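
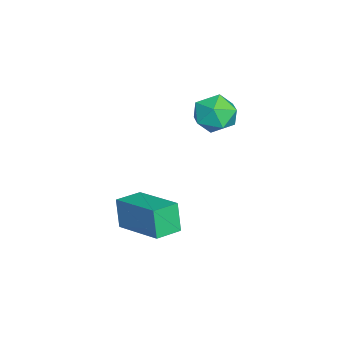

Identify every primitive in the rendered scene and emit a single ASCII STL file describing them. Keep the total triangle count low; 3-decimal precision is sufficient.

solid 
facet normal -0.356 0.700 0.619
outer loop
vertex -0.997 -1.171 3.461
vertex -0.595 -1.645 4.229
vertex -0.076 -0.955 3.747
endloop
endfacet
facet normal -0.221 0.975 -0.026
outer loop
vertex -0.997 -1.171 3.461
vertex -0.076 -0.955 3.747
vertex -0.29 -1.029 2.785
endloop
endfacet
facet normal -0.606 0.615 -0.505
outer loop
vertex -0.997 -1.171 3.461
vertex -0.29 -1.029 2.785
vertex -0.941 -1.764 2.672
endloop
endfacet
facet normal -0.981 0.116 -0.157
outer loop
vertex -0.997 -1.171 3.461
vertex -0.941 -1.764 2.672
vertex -1.129 -2.145 3.565
endloop
endfacet
facet normal -0.826 0.169 0.537
outer loop
vertex -0.997 -1.171 3.461
vertex -1.129 -2.145 3.565
vertex -0.595 -1.645 4.229
endloop
endfacet
facet normal 0.470 0.866 -0.171
outer loop
vertex -0.29 -1.029 2.785
vertex -0.076 -0.955 3.747
vertex 0.549 -1.415 3.135
endloop
endfacet
facet normal 0.250 0.421 0.872
outer loop
vertex -0.076 -0.955 3.747
vertex -0.595 -1.645 4.229
vertex 0.361 -1.796 4.028
endloop
endfacet
facet normal -0.510 -0.438 0.740
outer loop
vertex -0.595 -1.645 4.229
vertex -1.129 -2.145 3.565
vertex -0.29 -2.531 3.915
endloop
endfacet
facet normal -0.761 -0.523 -0.384
outer loop
vertex -1.129 -2.145 3.565
vertex -0.941 -1.764 2.672
vertex -0.504 -2.605 2.953
endloop
endfacet
facet normal -0.154 0.282 -0.947
outer loop
vertex -0.941 -1.764 2.672
vertex -0.29 -1.029 2.785
vertex 0.015 -1.915 2.471
endloop
endfacet
facet normal 0.981 -0.116 0.157
outer loop
vertex 0.417 -2.389 3.239
vertex 0.549 -1.415 3.135
vertex 0.361 -1.796 4.028
endloop
endfacet
facet normal 0.606 -0.615 0.505
outer loop
vertex 0.417 -2.389 3.239
vertex 0.361 -1.796 4.028
vertex -0.29 -2.531 3.915
endloop
endfacet
facet normal 0.221 -0.975 0.026
outer loop
vertex 0.417 -2.389 3.239
vertex -0.29 -2.531 3.915
vertex -0.504 -2.605 2.953
endloop
endfacet
facet normal 0.356 -0.700 -0.619
outer loop
vertex 0.417 -2.389 3.239
vertex -0.504 -2.605 2.953
vertex 0.015 -1.915 2.471
endloop
endfacet
facet normal 0.826 -0.169 -0.537
outer loop
vertex 0.417 -2.389 3.239
vertex 0.015 -1.915 2.471
vertex 0.549 -1.415 3.135
endloop
endfacet
facet normal 0.761 0.523 0.384
outer loop
vertex 0.361 -1.796 4.028
vertex 0.549 -1.415 3.135
vertex -0.076 -0.955 3.747
endloop
endfacet
facet normal 0.154 -0.282 0.947
outer loop
vertex -0.29 -2.531 3.915
vertex 0.361 -1.796 4.028
vertex -0.595 -1.645 4.229
endloop
endfacet
facet normal -0.470 -0.866 0.171
outer loop
vertex -0.504 -2.605 2.953
vertex -0.29 -2.531 3.915
vertex -1.129 -2.145 3.565
endloop
endfacet
facet normal -0.250 -0.421 -0.872
outer loop
vertex 0.015 -1.915 2.471
vertex -0.504 -2.605 2.953
vertex -0.941 -1.764 2.672
endloop
endfacet
facet normal 0.510 0.438 -0.740
outer loop
vertex 0.549 -1.415 3.135
vertex 0.015 -1.915 2.471
vertex -0.29 -1.029 2.785
endloop
endfacet
facet normal -0.710 0.695 -0.113
outer loop
vertex 2.494 -4.308 0.71
vertex 3.913 -2.763 1.305
vertex 2.845 -4.151 -0.532
endloop
endfacet
facet normal -0.651 -0.708 -0.273
outer loop
vertex 3.647 -4.937 -0.405
vertex 2.494 -4.308 0.71
vertex 2.845 -4.151 -0.532
endloop
endfacet
facet normal -0.710 0.695 -0.113
outer loop
vertex 2.845 -4.151 -0.532
vertex 3.913 -2.763 1.305
vertex 4.263 -2.607 0.062
endloop
endfacet
facet normal 0.269 0.120 -0.956
outer loop
vertex 4.263 -2.607 0.062
vertex 3.647 -4.937 -0.405
vertex 2.845 -4.151 -0.532
endloop
endfacet
facet normal -0.269 -0.121 0.955
outer loop
vertex 2.494 -4.308 0.71
vertex 4.715 -3.549 1.432
vertex 3.913 -2.763 1.305
endloop
endfacet
facet normal -0.650 -0.709 -0.272
outer loop
vertex 3.297 -5.093 0.838
vertex 2.494 -4.308 0.71
vertex 3.647 -4.937 -0.405
endloop
endfacet
facet normal -0.270 -0.120 0.955
outer loop
vertex 3.297 -5.093 0.838
vertex 4.715 -3.549 1.432
vertex 2.494 -4.308 0.71
endloop
endfacet
facet normal 0.651 0.708 0.272
outer loop
vertex 3.913 -2.763 1.305
vertex 4.715 -3.549 1.432
vertex 4.263 -2.607 0.062
endloop
endfacet
facet normal 0.270 0.120 -0.955
outer loop
vertex 5.066 -3.392 0.19
vertex 3.647 -4.937 -0.405
vertex 4.263 -2.607 0.062
endloop
endfacet
facet normal 0.650 0.709 0.273
outer loop
vertex 4.263 -2.607 0.062
vertex 4.715 -3.549 1.432
vertex 5.066 -3.392 0.19
endloop
endfacet
facet normal 0.710 -0.695 0.113
outer loop
vertex 5.066 -3.392 0.19
vertex 3.297 -5.093 0.838
vertex 3.647 -4.937 -0.405
endloop
endfacet
facet normal 0.710 -0.695 0.113
outer loop
vertex 4.715 -3.549 1.432
vertex 3.297 -5.093 0.838
vertex 5.066 -3.392 0.19
endloop
endfacet

endsolid


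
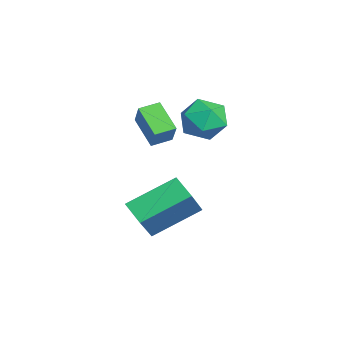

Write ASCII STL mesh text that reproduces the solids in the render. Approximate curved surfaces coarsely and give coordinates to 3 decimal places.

solid 
facet normal -0.547 0.305 -0.780
outer loop
vertex -0.205 0.123 -2.68
vertex 0.711 0.566 -3.149
vertex 0.191 -1.774 -3.701
endloop
endfacet
facet normal -0.818 -0.396 0.418
outer loop
vertex 1.109 -2.286 -2.391
vertex -0.205 0.123 -2.68
vertex 0.191 -1.774 -3.701
endloop
endfacet
facet normal -0.547 0.305 -0.780
outer loop
vertex 0.191 -1.774 -3.701
vertex 0.711 0.566 -3.149
vertex 1.106 -1.331 -4.169
endloop
endfacet
facet normal 0.181 -0.866 -0.466
outer loop
vertex 1.106 -1.331 -4.169
vertex 1.109 -2.286 -2.391
vertex 0.191 -1.774 -3.701
endloop
endfacet
facet normal -0.181 0.866 0.465
outer loop
vertex -0.205 0.123 -2.68
vertex 1.629 0.054 -1.839
vertex 0.711 0.566 -3.149
endloop
endfacet
facet normal -0.817 -0.396 0.419
outer loop
vertex 0.714 -0.389 -1.371
vertex -0.205 0.123 -2.68
vertex 1.109 -2.286 -2.391
endloop
endfacet
facet normal -0.181 0.866 0.466
outer loop
vertex 0.714 -0.389 -1.371
vertex 1.629 0.054 -1.839
vertex -0.205 0.123 -2.68
endloop
endfacet
facet normal 0.818 0.395 -0.419
outer loop
vertex 0.711 0.566 -3.149
vertex 1.629 0.054 -1.839
vertex 1.106 -1.331 -4.169
endloop
endfacet
facet normal 0.181 -0.866 -0.466
outer loop
vertex 2.025 -1.843 -2.86
vertex 1.109 -2.286 -2.391
vertex 1.106 -1.331 -4.169
endloop
endfacet
facet normal 0.817 0.396 -0.419
outer loop
vertex 1.106 -1.331 -4.169
vertex 1.629 0.054 -1.839
vertex 2.025 -1.843 -2.86
endloop
endfacet
facet normal 0.547 -0.305 0.780
outer loop
vertex 2.025 -1.843 -2.86
vertex 0.714 -0.389 -1.371
vertex 1.109 -2.286 -2.391
endloop
endfacet
facet normal 0.547 -0.305 0.780
outer loop
vertex 1.629 0.054 -1.839
vertex 0.714 -0.389 -1.371
vertex 2.025 -1.843 -2.86
endloop
endfacet
facet normal -0.681 0.337 0.650
outer loop
vertex -4.047 1.318 -0.326
vertex -3.461 0.948 0.479
vertex -3.31 1.937 0.124
endloop
endfacet
facet normal -0.664 0.745 0.064
outer loop
vertex -4.047 1.318 -0.326
vertex -3.31 1.937 0.124
vertex -3.423 1.927 -0.932
endloop
endfacet
facet normal -0.803 0.328 -0.497
outer loop
vertex -4.047 1.318 -0.326
vertex -3.423 1.927 -0.932
vertex -3.645 0.932 -1.23
endloop
endfacet
facet normal -0.905 -0.338 -0.258
outer loop
vertex -4.047 1.318 -0.326
vertex -3.645 0.932 -1.23
vertex -3.668 0.327 -0.357
endloop
endfacet
facet normal -0.829 -0.331 0.451
outer loop
vertex -4.047 1.318 -0.326
vertex -3.668 0.327 -0.357
vertex -3.461 0.948 0.479
endloop
endfacet
facet normal -0.002 1.000 -0.009
outer loop
vertex -3.423 1.927 -0.932
vertex -3.31 1.937 0.124
vertex -2.452 1.933 -0.503
endloop
endfacet
facet normal -0.028 0.341 0.939
outer loop
vertex -3.31 1.937 0.124
vertex -3.461 0.948 0.479
vertex -2.475 1.328 0.37
endloop
endfacet
facet normal -0.268 -0.741 0.616
outer loop
vertex -3.461 0.948 0.479
vertex -3.668 0.327 -0.357
vertex -2.697 0.333 0.072
endloop
endfacet
facet normal -0.392 -0.751 -0.531
outer loop
vertex -3.668 0.327 -0.357
vertex -3.645 0.932 -1.23
vertex -2.81 0.323 -0.984
endloop
endfacet
facet normal -0.227 0.326 -0.918
outer loop
vertex -3.645 0.932 -1.23
vertex -3.423 1.927 -0.932
vertex -2.659 1.312 -1.339
endloop
endfacet
facet normal 0.905 0.338 0.258
outer loop
vertex -2.073 0.942 -0.534
vertex -2.452 1.933 -0.503
vertex -2.475 1.328 0.37
endloop
endfacet
facet normal 0.803 -0.328 0.497
outer loop
vertex -2.073 0.942 -0.534
vertex -2.475 1.328 0.37
vertex -2.697 0.333 0.072
endloop
endfacet
facet normal 0.664 -0.745 -0.064
outer loop
vertex -2.073 0.942 -0.534
vertex -2.697 0.333 0.072
vertex -2.81 0.323 -0.984
endloop
endfacet
facet normal 0.681 -0.337 -0.650
outer loop
vertex -2.073 0.942 -0.534
vertex -2.81 0.323 -0.984
vertex -2.659 1.312 -1.339
endloop
endfacet
facet normal 0.829 0.331 -0.451
outer loop
vertex -2.073 0.942 -0.534
vertex -2.659 1.312 -1.339
vertex -2.452 1.933 -0.503
endloop
endfacet
facet normal 0.392 0.751 0.531
outer loop
vertex -2.475 1.328 0.37
vertex -2.452 1.933 -0.503
vertex -3.31 1.937 0.124
endloop
endfacet
facet normal 0.227 -0.326 0.918
outer loop
vertex -2.697 0.333 0.072
vertex -2.475 1.328 0.37
vertex -3.461 0.948 0.479
endloop
endfacet
facet normal 0.002 -1.000 0.009
outer loop
vertex -2.81 0.323 -0.984
vertex -2.697 0.333 0.072
vertex -3.668 0.327 -0.357
endloop
endfacet
facet normal 0.028 -0.341 -0.939
outer loop
vertex -2.659 1.312 -1.339
vertex -2.81 0.323 -0.984
vertex -3.645 0.932 -1.23
endloop
endfacet
facet normal 0.268 0.741 -0.616
outer loop
vertex -2.452 1.933 -0.503
vertex -2.659 1.312 -1.339
vertex -3.423 1.927 -0.932
endloop
endfacet
facet normal -0.594 -0.053 -0.803
outer loop
vertex -3.922 -1.414 -0.75
vertex -4.189 -0.566 -0.609
vertex -2.808 -0.92 -1.607
endloop
endfacet
facet normal 0.297 -0.942 -0.157
outer loop
vertex -2.071 -0.854 -0.611
vertex -3.922 -1.414 -0.75
vertex -2.808 -0.92 -1.607
endloop
endfacet
facet normal -0.594 -0.052 -0.803
outer loop
vertex -2.808 -0.92 -1.607
vertex -4.189 -0.566 -0.609
vertex -3.075 -0.072 -1.465
endloop
endfacet
facet normal 0.748 0.332 -0.575
outer loop
vertex -3.075 -0.072 -1.465
vertex -2.071 -0.854 -0.611
vertex -2.808 -0.92 -1.607
endloop
endfacet
facet normal -0.748 -0.331 0.575
outer loop
vertex -3.922 -1.414 -0.75
vertex -3.452 -0.5 0.387
vertex -4.189 -0.566 -0.609
endloop
endfacet
facet normal 0.297 -0.942 -0.157
outer loop
vertex -3.185 -1.348 0.245
vertex -3.922 -1.414 -0.75
vertex -2.071 -0.854 -0.611
endloop
endfacet
facet normal -0.747 -0.332 0.576
outer loop
vertex -3.185 -1.348 0.245
vertex -3.452 -0.5 0.387
vertex -3.922 -1.414 -0.75
endloop
endfacet
facet normal -0.297 0.942 0.157
outer loop
vertex -4.189 -0.566 -0.609
vertex -3.452 -0.5 0.387
vertex -3.075 -0.072 -1.465
endloop
endfacet
facet normal 0.748 0.331 -0.576
outer loop
vertex -2.338 -0.006 -0.47
vertex -2.071 -0.854 -0.611
vertex -3.075 -0.072 -1.465
endloop
endfacet
facet normal -0.297 0.942 0.157
outer loop
vertex -3.075 -0.072 -1.465
vertex -3.452 -0.5 0.387
vertex -2.338 -0.006 -0.47
endloop
endfacet
facet normal 0.593 0.053 0.803
outer loop
vertex -2.338 -0.006 -0.47
vertex -3.185 -1.348 0.245
vertex -2.071 -0.854 -0.611
endloop
endfacet
facet normal 0.594 0.053 0.803
outer loop
vertex -3.452 -0.5 0.387
vertex -3.185 -1.348 0.245
vertex -2.338 -0.006 -0.47
endloop
endfacet

endsolid


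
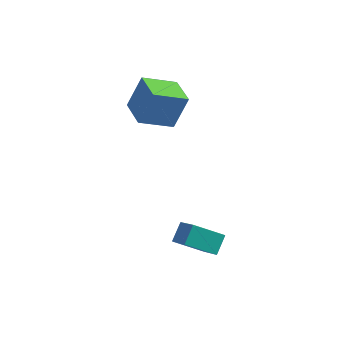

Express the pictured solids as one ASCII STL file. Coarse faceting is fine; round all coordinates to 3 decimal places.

solid 
facet normal -0.718 -0.568 0.402
outer loop
vertex 0.495 0.541 1.58
vertex -0.461 1.695 1.504
vertex 0.032 0.059 0.071
endloop
endfacet
facet normal 0.637 -0.769 0.050
outer loop
vertex 1.201 0.985 -0.584
vertex 0.495 0.541 1.58
vertex 0.032 0.059 0.071
endloop
endfacet
facet normal -0.717 -0.569 0.402
outer loop
vertex 0.032 0.059 0.071
vertex -0.461 1.695 1.504
vertex -0.924 1.212 -0.004
endloop
endfacet
facet normal -0.281 -0.292 -0.914
outer loop
vertex -0.924 1.212 -0.004
vertex 1.201 0.985 -0.584
vertex 0.032 0.059 0.071
endloop
endfacet
facet normal 0.280 0.293 0.914
outer loop
vertex 0.495 0.541 1.58
vertex 0.708 2.621 0.849
vertex -0.461 1.695 1.504
endloop
endfacet
facet normal 0.638 -0.769 0.050
outer loop
vertex 1.664 1.468 0.924
vertex 0.495 0.541 1.58
vertex 1.201 0.985 -0.584
endloop
endfacet
facet normal 0.281 0.292 0.914
outer loop
vertex 1.664 1.468 0.924
vertex 0.708 2.621 0.849
vertex 0.495 0.541 1.58
endloop
endfacet
facet normal -0.637 0.769 -0.051
outer loop
vertex -0.461 1.695 1.504
vertex 0.708 2.621 0.849
vertex -0.924 1.212 -0.004
endloop
endfacet
facet normal -0.281 -0.293 -0.914
outer loop
vertex 0.245 2.139 -0.66
vertex 1.201 0.985 -0.584
vertex -0.924 1.212 -0.004
endloop
endfacet
facet normal -0.638 0.769 -0.050
outer loop
vertex -0.924 1.212 -0.004
vertex 0.708 2.621 0.849
vertex 0.245 2.139 -0.66
endloop
endfacet
facet normal 0.718 0.568 -0.402
outer loop
vertex 0.245 2.139 -0.66
vertex 1.664 1.468 0.924
vertex 1.201 0.985 -0.584
endloop
endfacet
facet normal 0.718 0.569 -0.402
outer loop
vertex 0.708 2.621 0.849
vertex 1.664 1.468 0.924
vertex 0.245 2.139 -0.66
endloop
endfacet
facet normal -0.841 -0.298 0.452
outer loop
vertex 3.66 -3.327 -2.351
vertex 2.772 -2.353 -3.36
vertex 3.58 -4.042 -2.972
endloop
endfacet
facet normal 0.535 -0.587 0.607
outer loop
vertex 4.748 -3.627 -3.6
vertex 3.66 -3.327 -2.351
vertex 3.58 -4.042 -2.972
endloop
endfacet
facet normal -0.841 -0.298 0.452
outer loop
vertex 3.58 -4.042 -2.972
vertex 2.772 -2.353 -3.36
vertex 2.692 -3.067 -3.98
endloop
endfacet
facet normal -0.084 -0.752 -0.654
outer loop
vertex 2.692 -3.067 -3.98
vertex 4.748 -3.627 -3.6
vertex 3.58 -4.042 -2.972
endloop
endfacet
facet normal 0.084 0.753 0.653
outer loop
vertex 3.66 -3.327 -2.351
vertex 3.94 -1.938 -3.988
vertex 2.772 -2.353 -3.36
endloop
endfacet
facet normal 0.535 -0.587 0.607
outer loop
vertex 4.828 -2.913 -2.98
vertex 3.66 -3.327 -2.351
vertex 4.748 -3.627 -3.6
endloop
endfacet
facet normal 0.085 0.753 0.653
outer loop
vertex 4.828 -2.913 -2.98
vertex 3.94 -1.938 -3.988
vertex 3.66 -3.327 -2.351
endloop
endfacet
facet normal -0.535 0.587 -0.607
outer loop
vertex 2.772 -2.353 -3.36
vertex 3.94 -1.938 -3.988
vertex 2.692 -3.067 -3.98
endloop
endfacet
facet normal -0.084 -0.753 -0.653
outer loop
vertex 3.86 -2.653 -4.609
vertex 4.748 -3.627 -3.6
vertex 2.692 -3.067 -3.98
endloop
endfacet
facet normal -0.535 0.587 -0.607
outer loop
vertex 2.692 -3.067 -3.98
vertex 3.94 -1.938 -3.988
vertex 3.86 -2.653 -4.609
endloop
endfacet
facet normal 0.841 0.298 -0.452
outer loop
vertex 3.86 -2.653 -4.609
vertex 4.828 -2.913 -2.98
vertex 4.748 -3.627 -3.6
endloop
endfacet
facet normal 0.841 0.298 -0.452
outer loop
vertex 3.94 -1.938 -3.988
vertex 4.828 -2.913 -2.98
vertex 3.86 -2.653 -4.609
endloop
endfacet

endsolid


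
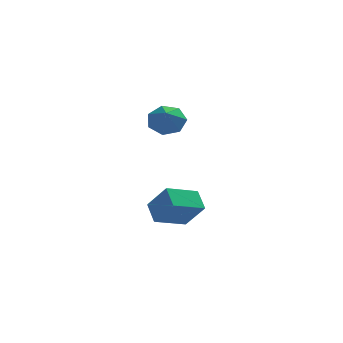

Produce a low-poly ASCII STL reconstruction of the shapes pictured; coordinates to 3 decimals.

solid 
facet normal -0.812 -0.496 0.308
outer loop
vertex -2.708 2.246 -2.144
vertex -3.484 2.806 -3.287
vertex -2.423 1.4 -2.753
endloop
endfacet
facet normal 0.520 -0.376 0.766
outer loop
vertex -1.156 2.174 -3.233
vertex -2.708 2.246 -2.144
vertex -2.423 1.4 -2.753
endloop
endfacet
facet normal -0.812 -0.496 0.307
outer loop
vertex -2.423 1.4 -2.753
vertex -3.484 2.806 -3.287
vertex -3.198 1.961 -3.895
endloop
endfacet
facet normal 0.264 -0.782 -0.564
outer loop
vertex -3.198 1.961 -3.895
vertex -1.156 2.174 -3.233
vertex -2.423 1.4 -2.753
endloop
endfacet
facet normal -0.265 0.783 0.563
outer loop
vertex -2.708 2.246 -2.144
vertex -2.217 3.58 -3.767
vertex -3.484 2.806 -3.287
endloop
endfacet
facet normal 0.521 -0.376 0.767
outer loop
vertex -1.442 3.019 -2.625
vertex -2.708 2.246 -2.144
vertex -1.156 2.174 -3.233
endloop
endfacet
facet normal -0.264 0.783 0.564
outer loop
vertex -1.442 3.019 -2.625
vertex -2.217 3.58 -3.767
vertex -2.708 2.246 -2.144
endloop
endfacet
facet normal -0.520 0.376 -0.767
outer loop
vertex -3.484 2.806 -3.287
vertex -2.217 3.58 -3.767
vertex -3.198 1.961 -3.895
endloop
endfacet
facet normal 0.264 -0.783 -0.563
outer loop
vertex -1.932 2.734 -4.376
vertex -1.156 2.174 -3.233
vertex -3.198 1.961 -3.895
endloop
endfacet
facet normal -0.521 0.376 -0.766
outer loop
vertex -3.198 1.961 -3.895
vertex -2.217 3.58 -3.767
vertex -1.932 2.734 -4.376
endloop
endfacet
facet normal 0.812 0.496 -0.308
outer loop
vertex -1.932 2.734 -4.376
vertex -1.442 3.019 -2.625
vertex -1.156 2.174 -3.233
endloop
endfacet
facet normal 0.812 0.495 -0.308
outer loop
vertex -2.217 3.58 -3.767
vertex -1.442 3.019 -2.625
vertex -1.932 2.734 -4.376
endloop
endfacet
facet normal 0.018 0.781 -0.624
outer loop
vertex -1.88 2.068 1.69
vertex -2.69 2.068 1.666
vertex -2.2 2.463 2.175
endloop
endfacet
facet normal 0.725 -0.216 0.654
outer loop
vertex -1.88 2.068 1.69
vertex -2.2 2.463 2.175
vertex -2.71 1.232 2.334
endloop
endfacet
facet normal 0.019 0.781 -0.624
outer loop
vertex -2.2 2.463 2.175
vertex -2.69 2.068 1.666
vertex -2.889 2.561 2.277
endloop
endfacet
facet normal 0.155 0.063 0.986
outer loop
vertex -2.2 2.463 2.175
vertex -2.889 2.561 2.277
vertex -2.71 1.232 2.334
endloop
endfacet
facet normal 0.019 0.781 -0.624
outer loop
vertex -2.889 2.561 2.277
vertex -2.69 2.068 1.666
vertex -3.428 2.287 1.918
endloop
endfacet
facet normal -0.541 -0.037 0.840
outer loop
vertex -2.889 2.561 2.277
vertex -3.428 2.287 1.918
vertex -2.71 1.232 2.334
endloop
endfacet
facet normal 0.018 0.781 -0.625
outer loop
vertex -3.428 2.287 1.918
vertex -2.69 2.068 1.666
vertex -3.411 1.848 1.37
endloop
endfacet
facet normal -0.836 -0.440 0.327
outer loop
vertex -3.428 2.287 1.918
vertex -3.411 1.848 1.37
vertex -2.71 1.232 2.334
endloop
endfacet
facet normal 0.018 0.781 -0.625
outer loop
vertex -3.411 1.848 1.37
vertex -2.69 2.068 1.666
vertex -2.852 1.574 1.044
endloop
endfacet
facet normal -0.511 -0.843 -0.167
outer loop
vertex -3.411 1.848 1.37
vertex -2.852 1.574 1.044
vertex -2.71 1.232 2.334
endloop
endfacet
facet normal 0.019 0.781 -0.625
outer loop
vertex -2.852 1.574 1.044
vertex -2.69 2.068 1.666
vertex -2.17 1.672 1.187
endloop
endfacet
facet normal 0.192 -0.943 -0.271
outer loop
vertex -2.852 1.574 1.044
vertex -2.17 1.672 1.187
vertex -2.71 1.232 2.334
endloop
endfacet
facet normal 0.019 0.780 -0.625
outer loop
vertex -2.17 1.672 1.187
vertex -2.69 2.068 1.666
vertex -1.88 2.068 1.69
endloop
endfacet
facet normal 0.742 -0.664 0.095
outer loop
vertex -2.17 1.672 1.187
vertex -1.88 2.068 1.69
vertex -2.71 1.232 2.334
endloop
endfacet

endsolid


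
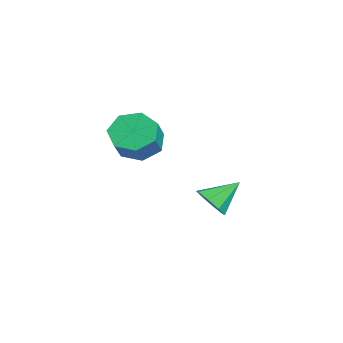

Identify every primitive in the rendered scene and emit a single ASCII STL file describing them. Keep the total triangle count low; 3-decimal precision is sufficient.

solid 
facet normal 0.179 -0.779 -0.601
outer loop
vertex -1.456 -0.431 -0.003
vertex -1.987 -0.245 -0.402
vertex -1.312 -0.1 -0.389
endloop
endfacet
facet normal 0.765 0.319 0.559
outer loop
vertex -1.456 -0.431 -0.003
vertex -1.312 -0.1 -0.389
vertex -2.213 0.745 0.362
endloop
endfacet
facet normal 0.179 -0.779 -0.601
outer loop
vertex -1.312 -0.1 -0.389
vertex -1.987 -0.245 -0.402
vertex -1.565 0.146 -0.783
endloop
endfacet
facet normal 0.689 0.725 0.010
outer loop
vertex -1.312 -0.1 -0.389
vertex -1.565 0.146 -0.783
vertex -2.213 0.745 0.362
endloop
endfacet
facet normal 0.178 -0.779 -0.602
outer loop
vertex -1.565 0.146 -0.783
vertex -1.987 -0.245 -0.402
vertex -2.064 0.163 -0.953
endloop
endfacet
facet normal 0.162 0.909 -0.384
outer loop
vertex -1.565 0.146 -0.783
vertex -2.064 0.163 -0.953
vertex -2.213 0.745 0.362
endloop
endfacet
facet normal 0.178 -0.779 -0.602
outer loop
vertex -2.064 0.163 -0.953
vertex -1.987 -0.245 -0.402
vertex -2.519 -0.059 -0.8
endloop
endfacet
facet normal -0.507 0.766 -0.396
outer loop
vertex -2.064 0.163 -0.953
vertex -2.519 -0.059 -0.8
vertex -2.213 0.745 0.362
endloop
endfacet
facet normal 0.177 -0.780 -0.601
outer loop
vertex -2.519 -0.059 -0.8
vertex -1.987 -0.245 -0.402
vertex -2.662 -0.389 -0.414
endloop
endfacet
facet normal -0.925 0.379 -0.019
outer loop
vertex -2.519 -0.059 -0.8
vertex -2.662 -0.389 -0.414
vertex -2.213 0.745 0.362
endloop
endfacet
facet normal 0.177 -0.779 -0.601
outer loop
vertex -2.662 -0.389 -0.414
vertex -1.987 -0.245 -0.402
vertex -2.41 -0.635 -0.021
endloop
endfacet
facet normal -0.849 -0.025 0.528
outer loop
vertex -2.662 -0.389 -0.414
vertex -2.41 -0.635 -0.021
vertex -2.213 0.745 0.362
endloop
endfacet
facet normal 0.179 -0.780 -0.600
outer loop
vertex -2.41 -0.635 -0.021
vertex -1.987 -0.245 -0.402
vertex -1.91 -0.652 0.15
endloop
endfacet
facet normal -0.323 -0.210 0.923
outer loop
vertex -2.41 -0.635 -0.021
vertex -1.91 -0.652 0.15
vertex -2.213 0.745 0.362
endloop
endfacet
facet normal 0.178 -0.780 -0.600
outer loop
vertex -1.91 -0.652 0.15
vertex -1.987 -0.245 -0.402
vertex -1.456 -0.431 -0.003
endloop
endfacet
facet normal 0.348 -0.067 0.935
outer loop
vertex -1.91 -0.652 0.15
vertex -1.456 -0.431 -0.003
vertex -2.213 0.745 0.362
endloop
endfacet
facet normal -0.707 0.261 -0.658
outer loop
vertex -0.285 -2.662 2.309
vertex -0.84 -2.679 2.899
vertex -0.382 -2.057 2.653
endloop
endfacet
facet normal 0.694 0.437 -0.573
outer loop
vertex -0.285 -2.662 2.309
vertex -0.382 -2.057 2.653
vertex 0.535 -2.965 3.071
endloop
endfacet
facet normal 0.694 0.437 -0.572
outer loop
vertex 0.535 -2.965 3.071
vertex -0.382 -2.057 2.653
vertex 0.438 -2.36 3.416
endloop
endfacet
facet normal 0.707 -0.262 0.658
outer loop
vertex 0.535 -2.965 3.071
vertex 0.438 -2.36 3.416
vertex -0.02 -2.981 3.661
endloop
endfacet
facet normal -0.707 0.261 -0.657
outer loop
vertex -0.382 -2.057 2.653
vertex -0.84 -2.679 2.899
vertex -0.824 -1.92 3.183
endloop
endfacet
facet normal 0.325 0.945 0.026
outer loop
vertex -0.382 -2.057 2.653
vertex -0.824 -1.92 3.183
vertex 0.438 -2.36 3.416
endloop
endfacet
facet normal 0.325 0.945 0.026
outer loop
vertex 0.438 -2.36 3.416
vertex -0.824 -1.92 3.183
vertex -0.004 -2.223 3.945
endloop
endfacet
facet normal 0.706 -0.261 0.658
outer loop
vertex 0.438 -2.36 3.416
vertex -0.004 -2.223 3.945
vertex -0.02 -2.981 3.661
endloop
endfacet
facet normal -0.706 0.261 -0.658
outer loop
vertex -0.824 -1.92 3.183
vertex -0.84 -2.679 2.899
vertex -1.278 -2.354 3.498
endloop
endfacet
facet normal -0.289 0.742 0.606
outer loop
vertex -0.824 -1.92 3.183
vertex -1.278 -2.354 3.498
vertex -0.004 -2.223 3.945
endloop
endfacet
facet normal -0.289 0.742 0.605
outer loop
vertex -0.004 -2.223 3.945
vertex -1.278 -2.354 3.498
vertex -0.458 -2.657 4.261
endloop
endfacet
facet normal 0.707 -0.261 0.657
outer loop
vertex -0.004 -2.223 3.945
vertex -0.458 -2.657 4.261
vertex -0.02 -2.981 3.661
endloop
endfacet
facet normal -0.706 0.261 -0.658
outer loop
vertex -1.278 -2.354 3.498
vertex -0.84 -2.679 2.899
vertex -1.402 -3.033 3.362
endloop
endfacet
facet normal -0.685 -0.021 0.728
outer loop
vertex -1.278 -2.354 3.498
vertex -1.402 -3.033 3.362
vertex -0.458 -2.657 4.261
endloop
endfacet
facet normal -0.685 -0.021 0.728
outer loop
vertex -0.458 -2.657 4.261
vertex -1.402 -3.033 3.362
vertex -0.582 -3.336 4.125
endloop
endfacet
facet normal 0.707 -0.261 0.657
outer loop
vertex -0.458 -2.657 4.261
vertex -0.582 -3.336 4.125
vertex -0.02 -2.981 3.661
endloop
endfacet
facet normal -0.707 0.262 -0.657
outer loop
vertex -1.402 -3.033 3.362
vertex -0.84 -2.679 2.899
vertex -1.103 -3.444 2.877
endloop
endfacet
facet normal -0.565 -0.768 0.302
outer loop
vertex -1.402 -3.033 3.362
vertex -1.103 -3.444 2.877
vertex -0.582 -3.336 4.125
endloop
endfacet
facet normal -0.565 -0.768 0.302
outer loop
vertex -0.582 -3.336 4.125
vertex -1.103 -3.444 2.877
vertex -0.283 -3.747 3.64
endloop
endfacet
facet normal 0.707 -0.261 0.657
outer loop
vertex -0.582 -3.336 4.125
vertex -0.283 -3.747 3.64
vertex -0.02 -2.981 3.661
endloop
endfacet
facet normal -0.707 0.262 -0.657
outer loop
vertex -1.103 -3.444 2.877
vertex -0.84 -2.679 2.899
vertex -0.606 -3.279 2.408
endloop
endfacet
facet normal -0.020 -0.936 -0.350
outer loop
vertex -1.103 -3.444 2.877
vertex -0.606 -3.279 2.408
vertex -0.283 -3.747 3.64
endloop
endfacet
facet normal -0.020 -0.936 -0.350
outer loop
vertex -0.283 -3.747 3.64
vertex -0.606 -3.279 2.408
vertex 0.214 -3.582 3.171
endloop
endfacet
facet normal 0.707 -0.261 0.657
outer loop
vertex -0.283 -3.747 3.64
vertex 0.214 -3.582 3.171
vertex -0.02 -2.981 3.661
endloop
endfacet
facet normal -0.707 0.262 -0.657
outer loop
vertex -0.606 -3.279 2.408
vertex -0.84 -2.679 2.899
vertex -0.285 -2.662 2.309
endloop
endfacet
facet normal 0.541 -0.400 -0.740
outer loop
vertex -0.606 -3.279 2.408
vertex -0.285 -2.662 2.309
vertex 0.214 -3.582 3.171
endloop
endfacet
facet normal 0.540 -0.401 -0.740
outer loop
vertex 0.214 -3.582 3.171
vertex -0.285 -2.662 2.309
vertex 0.535 -2.965 3.071
endloop
endfacet
facet normal 0.707 -0.261 0.658
outer loop
vertex 0.214 -3.582 3.171
vertex 0.535 -2.965 3.071
vertex -0.02 -2.981 3.661
endloop
endfacet

endsolid


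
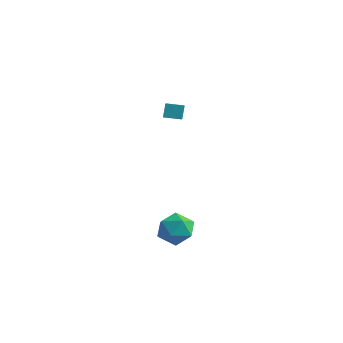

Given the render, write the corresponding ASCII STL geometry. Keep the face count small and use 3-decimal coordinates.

solid 
facet normal -0.108 -0.112 0.988
outer loop
vertex 3.364 -2.431 -1.595
vertex 3.321 -3.475 -1.718
vertex 4.247 -3.0 -1.563
endloop
endfacet
facet normal 0.274 0.472 0.838
outer loop
vertex 3.364 -2.431 -1.595
vertex 4.247 -3.0 -1.563
vertex 4.232 -2.082 -2.075
endloop
endfacet
facet normal -0.125 0.896 0.425
outer loop
vertex 3.364 -2.431 -1.595
vertex 4.232 -2.082 -2.075
vertex 3.297 -1.989 -2.547
endloop
endfacet
facet normal -0.753 0.575 0.320
outer loop
vertex 3.364 -2.431 -1.595
vertex 3.297 -1.989 -2.547
vertex 2.734 -2.85 -2.326
endloop
endfacet
facet normal -0.743 -0.048 0.668
outer loop
vertex 3.364 -2.431 -1.595
vertex 2.734 -2.85 -2.326
vertex 3.321 -3.475 -1.718
endloop
endfacet
facet normal 0.845 0.271 0.461
outer loop
vertex 4.232 -2.082 -2.075
vertex 4.247 -3.0 -1.563
vertex 4.726 -2.91 -2.494
endloop
endfacet
facet normal 0.227 -0.673 0.704
outer loop
vertex 4.247 -3.0 -1.563
vertex 3.321 -3.475 -1.718
vertex 4.163 -3.771 -2.273
endloop
endfacet
facet normal -0.800 -0.571 0.185
outer loop
vertex 3.321 -3.475 -1.718
vertex 2.734 -2.85 -2.326
vertex 3.228 -3.678 -2.745
endloop
endfacet
facet normal -0.816 0.437 -0.378
outer loop
vertex 2.734 -2.85 -2.326
vertex 3.297 -1.989 -2.547
vertex 3.213 -2.76 -3.257
endloop
endfacet
facet normal 0.200 0.958 -0.207
outer loop
vertex 3.297 -1.989 -2.547
vertex 4.232 -2.082 -2.075
vertex 4.139 -2.285 -3.102
endloop
endfacet
facet normal 0.753 -0.575 -0.320
outer loop
vertex 4.096 -3.329 -3.225
vertex 4.726 -2.91 -2.494
vertex 4.163 -3.771 -2.273
endloop
endfacet
facet normal 0.125 -0.896 -0.425
outer loop
vertex 4.096 -3.329 -3.225
vertex 4.163 -3.771 -2.273
vertex 3.228 -3.678 -2.745
endloop
endfacet
facet normal -0.274 -0.472 -0.838
outer loop
vertex 4.096 -3.329 -3.225
vertex 3.228 -3.678 -2.745
vertex 3.213 -2.76 -3.257
endloop
endfacet
facet normal 0.108 0.112 -0.988
outer loop
vertex 4.096 -3.329 -3.225
vertex 3.213 -2.76 -3.257
vertex 4.139 -2.285 -3.102
endloop
endfacet
facet normal 0.743 0.048 -0.668
outer loop
vertex 4.096 -3.329 -3.225
vertex 4.139 -2.285 -3.102
vertex 4.726 -2.91 -2.494
endloop
endfacet
facet normal 0.816 -0.437 0.378
outer loop
vertex 4.163 -3.771 -2.273
vertex 4.726 -2.91 -2.494
vertex 4.247 -3.0 -1.563
endloop
endfacet
facet normal -0.200 -0.958 0.207
outer loop
vertex 3.228 -3.678 -2.745
vertex 4.163 -3.771 -2.273
vertex 3.321 -3.475 -1.718
endloop
endfacet
facet normal -0.845 -0.271 -0.461
outer loop
vertex 3.213 -2.76 -3.257
vertex 3.228 -3.678 -2.745
vertex 2.734 -2.85 -2.326
endloop
endfacet
facet normal -0.227 0.673 -0.704
outer loop
vertex 4.139 -2.285 -3.102
vertex 3.213 -2.76 -3.257
vertex 3.297 -1.989 -2.547
endloop
endfacet
facet normal 0.800 0.571 -0.185
outer loop
vertex 4.726 -2.91 -2.494
vertex 4.139 -2.285 -3.102
vertex 4.232 -2.082 -2.075
endloop
endfacet
facet normal -0.805 -0.579 0.131
outer loop
vertex -1.601 2.87 2.32
vertex -2.662 4.144 1.435
vertex -1.435 2.462 1.535
endloop
endfacet
facet normal 0.565 -0.677 0.471
outer loop
vertex -0.638 3.036 1.405
vertex -1.601 2.87 2.32
vertex -1.435 2.462 1.535
endloop
endfacet
facet normal -0.805 -0.579 0.130
outer loop
vertex -1.435 2.462 1.535
vertex -2.662 4.144 1.435
vertex -2.496 3.737 0.649
endloop
endfacet
facet normal 0.184 -0.453 -0.872
outer loop
vertex -2.496 3.737 0.649
vertex -0.638 3.036 1.405
vertex -1.435 2.462 1.535
endloop
endfacet
facet normal -0.184 0.453 0.872
outer loop
vertex -1.601 2.87 2.32
vertex -1.865 4.718 1.305
vertex -2.662 4.144 1.435
endloop
endfacet
facet normal 0.564 -0.679 0.471
outer loop
vertex -0.804 3.443 2.191
vertex -1.601 2.87 2.32
vertex -0.638 3.036 1.405
endloop
endfacet
facet normal -0.184 0.453 0.872
outer loop
vertex -0.804 3.443 2.191
vertex -1.865 4.718 1.305
vertex -1.601 2.87 2.32
endloop
endfacet
facet normal -0.565 0.678 -0.470
outer loop
vertex -2.662 4.144 1.435
vertex -1.865 4.718 1.305
vertex -2.496 3.737 0.649
endloop
endfacet
facet normal 0.184 -0.453 -0.872
outer loop
vertex -1.699 4.31 0.52
vertex -0.638 3.036 1.405
vertex -2.496 3.737 0.649
endloop
endfacet
facet normal -0.564 0.678 -0.472
outer loop
vertex -2.496 3.737 0.649
vertex -1.865 4.718 1.305
vertex -1.699 4.31 0.52
endloop
endfacet
facet normal 0.804 0.580 -0.130
outer loop
vertex -1.699 4.31 0.52
vertex -0.804 3.443 2.191
vertex -0.638 3.036 1.405
endloop
endfacet
facet normal 0.805 0.579 -0.131
outer loop
vertex -1.865 4.718 1.305
vertex -0.804 3.443 2.191
vertex -1.699 4.31 0.52
endloop
endfacet

endsolid


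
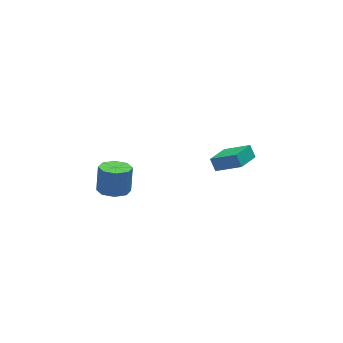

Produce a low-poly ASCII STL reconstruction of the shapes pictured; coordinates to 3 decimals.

solid 
facet normal -0.152 -0.289 -0.945
outer loop
vertex -2.151 -0.233 1.01
vertex -2.899 -0.666 1.263
vertex -2.711 0.167 0.978
endloop
endfacet
facet normal 0.562 0.761 -0.324
outer loop
vertex -2.151 -0.233 1.01
vertex -2.711 0.167 0.978
vertex -1.914 0.219 2.484
endloop
endfacet
facet normal 0.562 0.761 -0.324
outer loop
vertex -1.914 0.219 2.484
vertex -2.711 0.167 0.978
vertex -2.474 0.619 2.452
endloop
endfacet
facet normal 0.153 0.289 0.945
outer loop
vertex -1.914 0.219 2.484
vertex -2.474 0.619 2.452
vertex -2.661 -0.214 2.737
endloop
endfacet
facet normal -0.152 -0.289 -0.945
outer loop
vertex -2.711 0.167 0.978
vertex -2.899 -0.666 1.263
vertex -3.381 0.079 1.113
endloop
endfacet
facet normal -0.177 0.949 -0.262
outer loop
vertex -2.711 0.167 0.978
vertex -3.381 0.079 1.113
vertex -2.474 0.619 2.452
endloop
endfacet
facet normal -0.177 0.949 -0.262
outer loop
vertex -2.474 0.619 2.452
vertex -3.381 0.079 1.113
vertex -3.144 0.531 2.587
endloop
endfacet
facet normal 0.152 0.289 0.945
outer loop
vertex -2.474 0.619 2.452
vertex -3.144 0.531 2.587
vertex -2.661 -0.214 2.737
endloop
endfacet
facet normal -0.152 -0.288 -0.945
outer loop
vertex -3.381 0.079 1.113
vertex -2.899 -0.666 1.263
vertex -3.768 -0.445 1.335
endloop
endfacet
facet normal -0.813 0.580 -0.047
outer loop
vertex -3.381 0.079 1.113
vertex -3.768 -0.445 1.335
vertex -3.144 0.531 2.587
endloop
endfacet
facet normal -0.813 0.580 -0.047
outer loop
vertex -3.144 0.531 2.587
vertex -3.768 -0.445 1.335
vertex -3.531 0.006 2.81
endloop
endfacet
facet normal 0.152 0.289 0.945
outer loop
vertex -3.144 0.531 2.587
vertex -3.531 0.006 2.81
vertex -2.661 -0.214 2.737
endloop
endfacet
facet normal -0.152 -0.290 -0.945
outer loop
vertex -3.768 -0.445 1.335
vertex -2.899 -0.666 1.263
vertex -3.646 -1.099 1.516
endloop
endfacet
facet normal -0.972 -0.127 0.195
outer loop
vertex -3.768 -0.445 1.335
vertex -3.646 -1.099 1.516
vertex -3.531 0.006 2.81
endloop
endfacet
facet normal -0.972 -0.128 0.196
outer loop
vertex -3.531 0.006 2.81
vertex -3.646 -1.099 1.516
vertex -3.409 -0.647 2.99
endloop
endfacet
facet normal 0.152 0.289 0.945
outer loop
vertex -3.531 0.006 2.81
vertex -3.409 -0.647 2.99
vertex -2.661 -0.214 2.737
endloop
endfacet
facet normal -0.153 -0.289 -0.945
outer loop
vertex -3.646 -1.099 1.516
vertex -2.899 -0.666 1.263
vertex -3.086 -1.499 1.548
endloop
endfacet
facet normal -0.562 -0.761 0.324
outer loop
vertex -3.646 -1.099 1.516
vertex -3.086 -1.499 1.548
vertex -3.409 -0.647 2.99
endloop
endfacet
facet normal -0.562 -0.761 0.324
outer loop
vertex -3.409 -0.647 2.99
vertex -3.086 -1.499 1.548
vertex -2.849 -1.047 3.022
endloop
endfacet
facet normal 0.152 0.289 0.945
outer loop
vertex -3.409 -0.647 2.99
vertex -2.849 -1.047 3.022
vertex -2.661 -0.214 2.737
endloop
endfacet
facet normal -0.152 -0.289 -0.945
outer loop
vertex -3.086 -1.499 1.548
vertex -2.899 -0.666 1.263
vertex -2.416 -1.411 1.413
endloop
endfacet
facet normal 0.177 -0.949 0.262
outer loop
vertex -3.086 -1.499 1.548
vertex -2.416 -1.411 1.413
vertex -2.849 -1.047 3.022
endloop
endfacet
facet normal 0.177 -0.949 0.262
outer loop
vertex -2.849 -1.047 3.022
vertex -2.416 -1.411 1.413
vertex -2.179 -0.959 2.887
endloop
endfacet
facet normal 0.152 0.289 0.945
outer loop
vertex -2.849 -1.047 3.022
vertex -2.179 -0.959 2.887
vertex -2.661 -0.214 2.737
endloop
endfacet
facet normal -0.152 -0.289 -0.945
outer loop
vertex -2.416 -1.411 1.413
vertex -2.899 -0.666 1.263
vertex -2.029 -0.886 1.19
endloop
endfacet
facet normal 0.813 -0.580 0.047
outer loop
vertex -2.416 -1.411 1.413
vertex -2.029 -0.886 1.19
vertex -2.179 -0.959 2.887
endloop
endfacet
facet normal 0.813 -0.581 0.047
outer loop
vertex -2.179 -0.959 2.887
vertex -2.029 -0.886 1.19
vertex -1.792 -0.435 2.665
endloop
endfacet
facet normal 0.152 0.288 0.945
outer loop
vertex -2.179 -0.959 2.887
vertex -1.792 -0.435 2.665
vertex -2.661 -0.214 2.737
endloop
endfacet
facet normal -0.152 -0.289 -0.945
outer loop
vertex -2.029 -0.886 1.19
vertex -2.899 -0.666 1.263
vertex -2.151 -0.233 1.01
endloop
endfacet
facet normal 0.972 0.128 -0.195
outer loop
vertex -2.029 -0.886 1.19
vertex -2.151 -0.233 1.01
vertex -1.792 -0.435 2.665
endloop
endfacet
facet normal 0.972 0.127 -0.195
outer loop
vertex -1.792 -0.435 2.665
vertex -2.151 -0.233 1.01
vertex -1.914 0.219 2.484
endloop
endfacet
facet normal 0.152 0.290 0.945
outer loop
vertex -1.792 -0.435 2.665
vertex -1.914 0.219 2.484
vertex -2.661 -0.214 2.737
endloop
endfacet
facet normal -0.713 -0.652 0.260
outer loop
vertex 3.903 -1.239 1.865
vertex 3.742 -0.795 2.536
vertex 2.765 -0.341 0.997
endloop
endfacet
facet normal 0.197 -0.541 -0.818
outer loop
vertex 3.898 0.695 0.584
vertex 3.903 -1.239 1.865
vertex 2.765 -0.341 0.997
endloop
endfacet
facet normal -0.713 -0.652 0.260
outer loop
vertex 2.765 -0.341 0.997
vertex 3.742 -0.795 2.536
vertex 2.604 0.103 1.668
endloop
endfacet
facet normal -0.673 0.532 -0.513
outer loop
vertex 2.604 0.103 1.668
vertex 3.898 0.695 0.584
vertex 2.765 -0.341 0.997
endloop
endfacet
facet normal 0.673 -0.532 0.513
outer loop
vertex 3.903 -1.239 1.865
vertex 4.875 0.241 2.123
vertex 3.742 -0.795 2.536
endloop
endfacet
facet normal 0.197 -0.541 -0.818
outer loop
vertex 5.036 -0.203 1.452
vertex 3.903 -1.239 1.865
vertex 3.898 0.695 0.584
endloop
endfacet
facet normal 0.673 -0.532 0.513
outer loop
vertex 5.036 -0.203 1.452
vertex 4.875 0.241 2.123
vertex 3.903 -1.239 1.865
endloop
endfacet
facet normal -0.197 0.541 0.818
outer loop
vertex 3.742 -0.795 2.536
vertex 4.875 0.241 2.123
vertex 2.604 0.103 1.668
endloop
endfacet
facet normal -0.673 0.532 -0.513
outer loop
vertex 3.737 1.139 1.255
vertex 3.898 0.695 0.584
vertex 2.604 0.103 1.668
endloop
endfacet
facet normal -0.197 0.541 0.818
outer loop
vertex 2.604 0.103 1.668
vertex 4.875 0.241 2.123
vertex 3.737 1.139 1.255
endloop
endfacet
facet normal 0.713 0.652 -0.260
outer loop
vertex 3.737 1.139 1.255
vertex 5.036 -0.203 1.452
vertex 3.898 0.695 0.584
endloop
endfacet
facet normal 0.713 0.652 -0.260
outer loop
vertex 4.875 0.241 2.123
vertex 5.036 -0.203 1.452
vertex 3.737 1.139 1.255
endloop
endfacet

endsolid


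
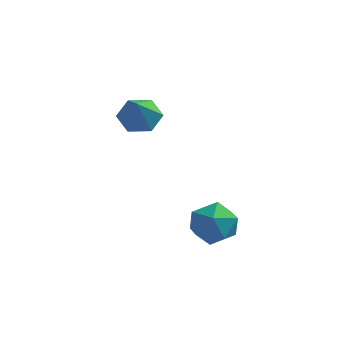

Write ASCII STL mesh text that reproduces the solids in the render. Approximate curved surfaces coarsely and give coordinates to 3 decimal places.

solid 
facet normal -0.962 0.233 0.141
outer loop
vertex 2.17 -2.62 -1.855
vertex 2.267 -2.764 -0.957
vertex 2.417 -1.932 -1.306
endloop
endfacet
facet normal -0.694 0.584 -0.420
outer loop
vertex 2.17 -2.62 -1.855
vertex 2.417 -1.932 -1.306
vertex 2.822 -2.036 -2.12
endloop
endfacet
facet normal -0.452 0.102 -0.886
outer loop
vertex 2.17 -2.62 -1.855
vertex 2.822 -2.036 -2.12
vertex 2.922 -2.932 -2.274
endloop
endfacet
facet normal -0.569 -0.547 -0.614
outer loop
vertex 2.17 -2.62 -1.855
vertex 2.922 -2.932 -2.274
vertex 2.578 -3.382 -1.555
endloop
endfacet
facet normal -0.885 -0.466 0.021
outer loop
vertex 2.17 -2.62 -1.855
vertex 2.578 -3.382 -1.555
vertex 2.267 -2.764 -0.957
endloop
endfacet
facet normal -0.139 0.971 -0.193
outer loop
vertex 2.822 -2.036 -2.12
vertex 2.417 -1.932 -1.306
vertex 3.322 -1.818 -1.385
endloop
endfacet
facet normal -0.573 0.403 0.714
outer loop
vertex 2.417 -1.932 -1.306
vertex 2.267 -2.764 -0.957
vertex 2.978 -2.268 -0.666
endloop
endfacet
facet normal -0.447 -0.728 0.520
outer loop
vertex 2.267 -2.764 -0.957
vertex 2.578 -3.382 -1.555
vertex 3.078 -3.164 -0.82
endloop
endfacet
facet normal 0.064 -0.859 -0.507
outer loop
vertex 2.578 -3.382 -1.555
vertex 2.922 -2.932 -2.274
vertex 3.483 -3.268 -1.634
endloop
endfacet
facet normal 0.255 0.191 -0.948
outer loop
vertex 2.922 -2.932 -2.274
vertex 2.822 -2.036 -2.12
vertex 3.633 -2.436 -1.983
endloop
endfacet
facet normal 0.569 0.547 0.614
outer loop
vertex 3.73 -2.58 -1.085
vertex 3.322 -1.818 -1.385
vertex 2.978 -2.268 -0.666
endloop
endfacet
facet normal 0.452 -0.102 0.886
outer loop
vertex 3.73 -2.58 -1.085
vertex 2.978 -2.268 -0.666
vertex 3.078 -3.164 -0.82
endloop
endfacet
facet normal 0.694 -0.584 0.420
outer loop
vertex 3.73 -2.58 -1.085
vertex 3.078 -3.164 -0.82
vertex 3.483 -3.268 -1.634
endloop
endfacet
facet normal 0.962 -0.233 -0.141
outer loop
vertex 3.73 -2.58 -1.085
vertex 3.483 -3.268 -1.634
vertex 3.633 -2.436 -1.983
endloop
endfacet
facet normal 0.885 0.466 -0.021
outer loop
vertex 3.73 -2.58 -1.085
vertex 3.633 -2.436 -1.983
vertex 3.322 -1.818 -1.385
endloop
endfacet
facet normal -0.064 0.859 0.507
outer loop
vertex 2.978 -2.268 -0.666
vertex 3.322 -1.818 -1.385
vertex 2.417 -1.932 -1.306
endloop
endfacet
facet normal -0.255 -0.191 0.948
outer loop
vertex 3.078 -3.164 -0.82
vertex 2.978 -2.268 -0.666
vertex 2.267 -2.764 -0.957
endloop
endfacet
facet normal 0.139 -0.971 0.193
outer loop
vertex 3.483 -3.268 -1.634
vertex 3.078 -3.164 -0.82
vertex 2.578 -3.382 -1.555
endloop
endfacet
facet normal 0.573 -0.403 -0.714
outer loop
vertex 3.633 -2.436 -1.983
vertex 3.483 -3.268 -1.634
vertex 2.922 -2.932 -2.274
endloop
endfacet
facet normal 0.447 0.728 -0.520
outer loop
vertex 3.322 -1.818 -1.385
vertex 3.633 -2.436 -1.983
vertex 2.822 -2.036 -2.12
endloop
endfacet
facet normal -0.135 0.626 -0.768
outer loop
vertex 0.663 -0.63 2.014
vertex -0.079 -0.833 1.979
vertex 0.138 -0.242 2.423
endloop
endfacet
facet normal 0.711 0.282 0.645
outer loop
vertex 0.663 -0.63 2.014
vertex 0.138 -0.242 2.423
vertex 0.119 -1.747 3.101
endloop
endfacet
facet normal -0.135 0.626 -0.768
outer loop
vertex 0.138 -0.242 2.423
vertex -0.079 -0.833 1.979
vertex -0.604 -0.445 2.388
endloop
endfacet
facet normal -0.154 0.407 0.900
outer loop
vertex 0.138 -0.242 2.423
vertex -0.604 -0.445 2.388
vertex 0.119 -1.747 3.101
endloop
endfacet
facet normal -0.136 0.626 -0.768
outer loop
vertex -0.604 -0.445 2.388
vertex -0.079 -0.833 1.979
vertex -0.821 -1.036 1.945
endloop
endfacet
facet normal -0.808 -0.134 0.574
outer loop
vertex -0.604 -0.445 2.388
vertex -0.821 -1.036 1.945
vertex 0.119 -1.747 3.101
endloop
endfacet
facet normal -0.136 0.626 -0.768
outer loop
vertex -0.821 -1.036 1.945
vertex -0.079 -0.833 1.979
vertex -0.296 -1.424 1.536
endloop
endfacet
facet normal -0.598 -0.802 -0.007
outer loop
vertex -0.821 -1.036 1.945
vertex -0.296 -1.424 1.536
vertex 0.119 -1.747 3.101
endloop
endfacet
facet normal -0.135 0.626 -0.768
outer loop
vertex -0.296 -1.424 1.536
vertex -0.079 -0.833 1.979
vertex 0.446 -1.221 1.571
endloop
endfacet
facet normal 0.266 -0.928 -0.262
outer loop
vertex -0.296 -1.424 1.536
vertex 0.446 -1.221 1.571
vertex 0.119 -1.747 3.101
endloop
endfacet
facet normal -0.135 0.626 -0.768
outer loop
vertex 0.446 -1.221 1.571
vertex -0.079 -0.833 1.979
vertex 0.663 -0.63 2.014
endloop
endfacet
facet normal 0.920 -0.386 0.064
outer loop
vertex 0.446 -1.221 1.571
vertex 0.663 -0.63 2.014
vertex 0.119 -1.747 3.101
endloop
endfacet

endsolid


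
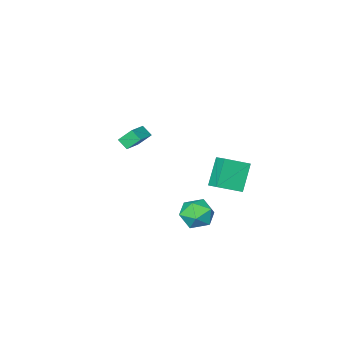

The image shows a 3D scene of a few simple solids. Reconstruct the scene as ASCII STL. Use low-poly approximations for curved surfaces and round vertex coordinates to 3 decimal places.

solid 
facet normal -0.314 0.173 0.934
outer loop
vertex 0.308 4.303 -1.314
vertex 0.056 3.288 -1.211
vertex 1.018 3.62 -0.949
endloop
endfacet
facet normal 0.211 0.622 0.754
outer loop
vertex 0.308 4.303 -1.314
vertex 1.018 3.62 -0.949
vertex 1.306 4.359 -1.639
endloop
endfacet
facet normal 0.002 0.984 0.176
outer loop
vertex 0.308 4.303 -1.314
vertex 1.306 4.359 -1.639
vertex 0.521 4.484 -2.328
endloop
endfacet
facet normal -0.651 0.759 -0.001
outer loop
vertex 0.308 4.303 -1.314
vertex 0.521 4.484 -2.328
vertex -0.251 3.822 -2.063
endloop
endfacet
facet normal -0.846 0.257 0.466
outer loop
vertex 0.308 4.303 -1.314
vertex -0.251 3.822 -2.063
vertex 0.056 3.288 -1.211
endloop
endfacet
facet normal 0.783 0.234 0.577
outer loop
vertex 1.306 4.359 -1.639
vertex 1.018 3.62 -0.949
vertex 1.671 3.378 -1.737
endloop
endfacet
facet normal -0.066 -0.493 0.867
outer loop
vertex 1.018 3.62 -0.949
vertex 0.056 3.288 -1.211
vertex 0.899 2.716 -1.472
endloop
endfacet
facet normal -0.928 -0.356 0.111
outer loop
vertex 0.056 3.288 -1.211
vertex -0.251 3.822 -2.063
vertex 0.114 2.841 -2.161
endloop
endfacet
facet normal -0.612 0.455 -0.647
outer loop
vertex -0.251 3.822 -2.063
vertex 0.521 4.484 -2.328
vertex 0.402 3.58 -2.851
endloop
endfacet
facet normal 0.445 0.820 -0.359
outer loop
vertex 0.521 4.484 -2.328
vertex 1.306 4.359 -1.639
vertex 1.364 3.912 -2.589
endloop
endfacet
facet normal 0.651 -0.759 0.001
outer loop
vertex 1.112 2.897 -2.486
vertex 1.671 3.378 -1.737
vertex 0.899 2.716 -1.472
endloop
endfacet
facet normal -0.002 -0.984 -0.176
outer loop
vertex 1.112 2.897 -2.486
vertex 0.899 2.716 -1.472
vertex 0.114 2.841 -2.161
endloop
endfacet
facet normal -0.211 -0.622 -0.754
outer loop
vertex 1.112 2.897 -2.486
vertex 0.114 2.841 -2.161
vertex 0.402 3.58 -2.851
endloop
endfacet
facet normal 0.314 -0.173 -0.934
outer loop
vertex 1.112 2.897 -2.486
vertex 0.402 3.58 -2.851
vertex 1.364 3.912 -2.589
endloop
endfacet
facet normal 0.846 -0.257 -0.466
outer loop
vertex 1.112 2.897 -2.486
vertex 1.364 3.912 -2.589
vertex 1.671 3.378 -1.737
endloop
endfacet
facet normal 0.612 -0.455 0.647
outer loop
vertex 0.899 2.716 -1.472
vertex 1.671 3.378 -1.737
vertex 1.018 3.62 -0.949
endloop
endfacet
facet normal -0.445 -0.820 0.359
outer loop
vertex 0.114 2.841 -2.161
vertex 0.899 2.716 -1.472
vertex 0.056 3.288 -1.211
endloop
endfacet
facet normal -0.783 -0.234 -0.577
outer loop
vertex 0.402 3.58 -2.851
vertex 0.114 2.841 -2.161
vertex -0.251 3.822 -2.063
endloop
endfacet
facet normal 0.066 0.493 -0.867
outer loop
vertex 1.364 3.912 -2.589
vertex 0.402 3.58 -2.851
vertex 0.521 4.484 -2.328
endloop
endfacet
facet normal 0.928 0.356 -0.111
outer loop
vertex 1.671 3.378 -1.737
vertex 1.364 3.912 -2.589
vertex 1.306 4.359 -1.639
endloop
endfacet
facet normal -0.513 0.454 0.729
outer loop
vertex -1.05 -3.971 0.339
vertex 0.137 -3.286 0.748
vertex -1.226 -3.37 -0.159
endloop
endfacet
facet normal -0.830 -0.479 -0.285
outer loop
vertex -0.657 -3.874 -0.968
vertex -1.05 -3.971 0.339
vertex -1.226 -3.37 -0.159
endloop
endfacet
facet normal -0.513 0.455 0.728
outer loop
vertex -1.226 -3.37 -0.159
vertex 0.137 -3.286 0.748
vertex -0.039 -2.685 0.249
endloop
endfacet
facet normal -0.220 0.751 -0.622
outer loop
vertex -0.039 -2.685 0.249
vertex -0.657 -3.874 -0.968
vertex -1.226 -3.37 -0.159
endloop
endfacet
facet normal 0.219 -0.751 0.622
outer loop
vertex -1.05 -3.971 0.339
vertex 0.706 -3.79 -0.061
vertex 0.137 -3.286 0.748
endloop
endfacet
facet normal -0.830 -0.480 -0.285
outer loop
vertex -0.481 -4.475 -0.469
vertex -1.05 -3.971 0.339
vertex -0.657 -3.874 -0.968
endloop
endfacet
facet normal 0.219 -0.751 0.623
outer loop
vertex -0.481 -4.475 -0.469
vertex 0.706 -3.79 -0.061
vertex -1.05 -3.971 0.339
endloop
endfacet
facet normal 0.830 0.480 0.285
outer loop
vertex 0.137 -3.286 0.748
vertex 0.706 -3.79 -0.061
vertex -0.039 -2.685 0.249
endloop
endfacet
facet normal -0.219 0.751 -0.623
outer loop
vertex 0.53 -3.189 -0.559
vertex -0.657 -3.874 -0.968
vertex -0.039 -2.685 0.249
endloop
endfacet
facet normal 0.830 0.479 0.285
outer loop
vertex -0.039 -2.685 0.249
vertex 0.706 -3.79 -0.061
vertex 0.53 -3.189 -0.559
endloop
endfacet
facet normal 0.513 -0.454 -0.728
outer loop
vertex 0.53 -3.189 -0.559
vertex -0.481 -4.475 -0.469
vertex -0.657 -3.874 -0.968
endloop
endfacet
facet normal 0.512 -0.454 -0.729
outer loop
vertex 0.706 -3.79 -0.061
vertex -0.481 -4.475 -0.469
vertex 0.53 -3.189 -0.559
endloop
endfacet
facet normal -0.494 -0.305 0.814
outer loop
vertex -1.332 2.475 1.067
vertex -1.206 3.377 1.482
vertex -2.674 2.956 0.432
endloop
endfacet
facet normal -0.127 -0.901 -0.415
outer loop
vertex -1.754 3.523 -1.082
vertex -1.332 2.475 1.067
vertex -2.674 2.956 0.432
endloop
endfacet
facet normal -0.495 -0.305 0.814
outer loop
vertex -2.674 2.956 0.432
vertex -1.206 3.377 1.482
vertex -2.547 3.857 0.847
endloop
endfacet
facet normal -0.860 0.309 -0.407
outer loop
vertex -2.547 3.857 0.847
vertex -1.754 3.523 -1.082
vertex -2.674 2.956 0.432
endloop
endfacet
facet normal 0.860 -0.308 0.407
outer loop
vertex -1.332 2.475 1.067
vertex -0.286 3.944 -0.032
vertex -1.206 3.377 1.482
endloop
endfacet
facet normal -0.126 -0.901 -0.415
outer loop
vertex -0.413 3.043 -0.447
vertex -1.332 2.475 1.067
vertex -1.754 3.523 -1.082
endloop
endfacet
facet normal 0.860 -0.308 0.406
outer loop
vertex -0.413 3.043 -0.447
vertex -0.286 3.944 -0.032
vertex -1.332 2.475 1.067
endloop
endfacet
facet normal 0.126 0.901 0.414
outer loop
vertex -1.206 3.377 1.482
vertex -0.286 3.944 -0.032
vertex -2.547 3.857 0.847
endloop
endfacet
facet normal -0.860 0.307 -0.407
outer loop
vertex -1.628 4.425 -0.667
vertex -1.754 3.523 -1.082
vertex -2.547 3.857 0.847
endloop
endfacet
facet normal 0.127 0.901 0.415
outer loop
vertex -2.547 3.857 0.847
vertex -0.286 3.944 -0.032
vertex -1.628 4.425 -0.667
endloop
endfacet
facet normal 0.495 0.305 -0.814
outer loop
vertex -1.628 4.425 -0.667
vertex -0.413 3.043 -0.447
vertex -1.754 3.523 -1.082
endloop
endfacet
facet normal 0.494 0.305 -0.814
outer loop
vertex -0.286 3.944 -0.032
vertex -0.413 3.043 -0.447
vertex -1.628 4.425 -0.667
endloop
endfacet

endsolid


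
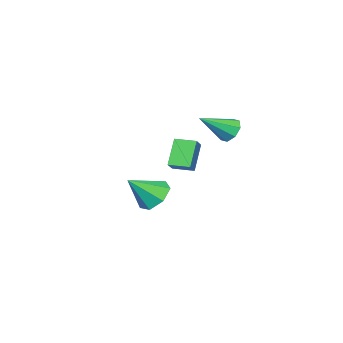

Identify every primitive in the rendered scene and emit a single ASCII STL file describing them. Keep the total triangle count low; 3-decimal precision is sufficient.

solid 
facet normal -0.735 0.424 -0.530
outer loop
vertex 0.713 3.263 2.826
vertex 0.471 3.597 3.429
vertex 0.948 3.765 2.902
endloop
endfacet
facet normal 0.754 -0.262 -0.602
outer loop
vertex 0.713 3.263 2.826
vertex 0.948 3.765 2.902
vertex 1.809 2.823 4.391
endloop
endfacet
facet normal -0.734 0.425 -0.529
outer loop
vertex 0.948 3.765 2.902
vertex 0.471 3.597 3.429
vertex 0.904 4.167 3.286
endloop
endfacet
facet normal 0.887 0.366 -0.281
outer loop
vertex 0.948 3.765 2.902
vertex 0.904 4.167 3.286
vertex 1.809 2.823 4.391
endloop
endfacet
facet normal -0.735 0.426 -0.528
outer loop
vertex 0.904 4.167 3.286
vertex 0.471 3.597 3.429
vertex 0.607 4.236 3.755
endloop
endfacet
facet normal 0.651 0.693 0.310
outer loop
vertex 0.904 4.167 3.286
vertex 0.607 4.236 3.755
vertex 1.809 2.823 4.391
endloop
endfacet
facet normal -0.734 0.426 -0.529
outer loop
vertex 0.607 4.236 3.755
vertex 0.471 3.597 3.429
vertex 0.23 3.93 4.032
endloop
endfacet
facet normal 0.181 0.528 0.830
outer loop
vertex 0.607 4.236 3.755
vertex 0.23 3.93 4.032
vertex 1.809 2.823 4.391
endloop
endfacet
facet normal -0.735 0.425 -0.528
outer loop
vertex 0.23 3.93 4.032
vertex 0.471 3.597 3.429
vertex -0.005 3.429 3.956
endloop
endfacet
facet normal -0.243 -0.033 0.969
outer loop
vertex 0.23 3.93 4.032
vertex -0.005 3.429 3.956
vertex 1.809 2.823 4.391
endloop
endfacet
facet normal -0.735 0.425 -0.529
outer loop
vertex -0.005 3.429 3.956
vertex 0.471 3.597 3.429
vertex 0.039 3.026 3.571
endloop
endfacet
facet normal -0.376 -0.661 0.649
outer loop
vertex -0.005 3.429 3.956
vertex 0.039 3.026 3.571
vertex 1.809 2.823 4.391
endloop
endfacet
facet normal -0.735 0.425 -0.528
outer loop
vertex 0.039 3.026 3.571
vertex 0.471 3.597 3.429
vertex 0.336 2.958 3.103
endloop
endfacet
facet normal -0.139 -0.989 0.055
outer loop
vertex 0.039 3.026 3.571
vertex 0.336 2.958 3.103
vertex 1.809 2.823 4.391
endloop
endfacet
facet normal -0.734 0.425 -0.530
outer loop
vertex 0.336 2.958 3.103
vertex 0.471 3.597 3.429
vertex 0.713 3.263 2.826
endloop
endfacet
facet normal 0.328 -0.824 -0.461
outer loop
vertex 0.336 2.958 3.103
vertex 0.713 3.263 2.826
vertex 1.809 2.823 4.391
endloop
endfacet
facet normal -0.628 0.405 -0.665
outer loop
vertex -0.827 -2.51 -3.369
vertex -1.314 -1.983 -2.588
vertex -0.489 -1.675 -3.179
endloop
endfacet
facet normal 0.897 -0.287 -0.335
outer loop
vertex -0.827 -2.51 -3.369
vertex -0.489 -1.675 -3.179
vertex -0.146 -2.737 -1.352
endloop
endfacet
facet normal -0.628 0.406 -0.664
outer loop
vertex -0.489 -1.675 -3.179
vertex -1.314 -1.983 -2.588
vertex -0.772 -1.073 -2.544
endloop
endfacet
facet normal 0.923 0.382 0.049
outer loop
vertex -0.489 -1.675 -3.179
vertex -0.772 -1.073 -2.544
vertex -0.146 -2.737 -1.352
endloop
endfacet
facet normal -0.628 0.406 -0.664
outer loop
vertex -0.772 -1.073 -2.544
vertex -1.314 -1.983 -2.588
vertex -1.463 -1.156 -1.942
endloop
endfacet
facet normal 0.469 0.624 0.625
outer loop
vertex -0.772 -1.073 -2.544
vertex -1.463 -1.156 -1.942
vertex -0.146 -2.737 -1.352
endloop
endfacet
facet normal -0.627 0.406 -0.664
outer loop
vertex -1.463 -1.156 -1.942
vertex -1.314 -1.983 -2.588
vertex -2.041 -1.861 -1.827
endloop
endfacet
facet normal -0.122 0.256 0.959
outer loop
vertex -1.463 -1.156 -1.942
vertex -2.041 -1.861 -1.827
vertex -0.146 -2.737 -1.352
endloop
endfacet
facet normal -0.628 0.405 -0.665
outer loop
vertex -2.041 -1.861 -1.827
vertex -1.314 -1.983 -2.588
vertex -2.072 -2.659 -2.284
endloop
endfacet
facet normal -0.405 -0.442 0.800
outer loop
vertex -2.041 -1.861 -1.827
vertex -2.072 -2.659 -2.284
vertex -0.146 -2.737 -1.352
endloop
endfacet
facet normal -0.628 0.406 -0.664
outer loop
vertex -2.072 -2.659 -2.284
vertex -1.314 -1.983 -2.588
vertex -1.532 -2.947 -2.971
endloop
endfacet
facet normal -0.167 -0.949 0.266
outer loop
vertex -2.072 -2.659 -2.284
vertex -1.532 -2.947 -2.971
vertex -0.146 -2.737 -1.352
endloop
endfacet
facet normal -0.627 0.406 -0.665
outer loop
vertex -1.532 -2.947 -2.971
vertex -1.314 -1.983 -2.588
vertex -0.827 -2.51 -3.369
endloop
endfacet
facet normal 0.411 -0.880 -0.238
outer loop
vertex -1.532 -2.947 -2.971
vertex -0.827 -2.51 -3.369
vertex -0.146 -2.737 -1.352
endloop
endfacet
facet normal -0.779 -0.282 -0.560
outer loop
vertex 1.663 1.596 2.593
vertex 1.323 2.59 2.565
vertex 2.507 1.848 1.293
endloop
endfacet
facet normal 0.323 -0.946 0.026
outer loop
vertex 3.177 2.09 1.775
vertex 1.663 1.596 2.593
vertex 2.507 1.848 1.293
endloop
endfacet
facet normal -0.779 -0.282 -0.561
outer loop
vertex 2.507 1.848 1.293
vertex 1.323 2.59 2.565
vertex 2.168 2.841 1.265
endloop
endfacet
facet normal 0.538 0.160 -0.828
outer loop
vertex 2.168 2.841 1.265
vertex 3.177 2.09 1.775
vertex 2.507 1.848 1.293
endloop
endfacet
facet normal -0.538 -0.161 0.828
outer loop
vertex 1.663 1.596 2.593
vertex 1.993 2.832 3.047
vertex 1.323 2.59 2.565
endloop
endfacet
facet normal 0.324 -0.946 0.028
outer loop
vertex 2.332 1.839 3.075
vertex 1.663 1.596 2.593
vertex 3.177 2.09 1.775
endloop
endfacet
facet normal -0.538 -0.160 0.828
outer loop
vertex 2.332 1.839 3.075
vertex 1.993 2.832 3.047
vertex 1.663 1.596 2.593
endloop
endfacet
facet normal -0.322 0.946 -0.027
outer loop
vertex 1.323 2.59 2.565
vertex 1.993 2.832 3.047
vertex 2.168 2.841 1.265
endloop
endfacet
facet normal 0.538 0.161 -0.828
outer loop
vertex 2.837 3.084 1.747
vertex 3.177 2.09 1.775
vertex 2.168 2.841 1.265
endloop
endfacet
facet normal -0.324 0.946 -0.027
outer loop
vertex 2.168 2.841 1.265
vertex 1.993 2.832 3.047
vertex 2.837 3.084 1.747
endloop
endfacet
facet normal 0.779 0.282 0.561
outer loop
vertex 2.837 3.084 1.747
vertex 2.332 1.839 3.075
vertex 3.177 2.09 1.775
endloop
endfacet
facet normal 0.779 0.282 0.560
outer loop
vertex 1.993 2.832 3.047
vertex 2.332 1.839 3.075
vertex 2.837 3.084 1.747
endloop
endfacet

endsolid


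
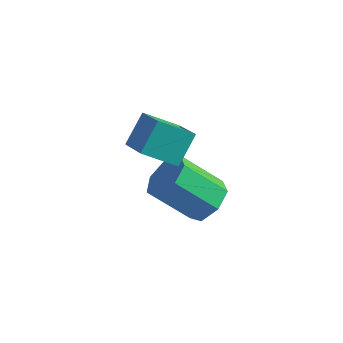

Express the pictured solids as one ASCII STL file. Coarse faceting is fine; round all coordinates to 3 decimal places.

solid 
facet normal 0.658 0.316 -0.683
outer loop
vertex -1.423 -0.323 -3.975
vertex -2.024 0.187 -4.318
vertex -1.462 0.367 -3.693
endloop
endfacet
facet normal 0.751 -0.213 0.625
outer loop
vertex -1.423 -0.323 -3.975
vertex -1.462 0.367 -3.693
vertex -2.614 -0.897 -2.739
endloop
endfacet
facet normal 0.751 -0.213 0.625
outer loop
vertex -2.614 -0.897 -2.739
vertex -1.462 0.367 -3.693
vertex -2.653 -0.208 -2.457
endloop
endfacet
facet normal -0.658 -0.317 0.683
outer loop
vertex -2.614 -0.897 -2.739
vertex -2.653 -0.208 -2.457
vertex -3.216 -0.387 -3.082
endloop
endfacet
facet normal 0.658 0.318 -0.683
outer loop
vertex -1.462 0.367 -3.693
vertex -2.024 0.187 -4.318
vertex -1.925 0.921 -3.881
endloop
endfacet
facet normal 0.427 0.590 0.686
outer loop
vertex -1.462 0.367 -3.693
vertex -1.925 0.921 -3.881
vertex -2.653 -0.208 -2.457
endloop
endfacet
facet normal 0.428 0.589 0.686
outer loop
vertex -2.653 -0.208 -2.457
vertex -1.925 0.921 -3.881
vertex -3.116 0.347 -2.645
endloop
endfacet
facet normal -0.658 -0.317 0.683
outer loop
vertex -2.653 -0.208 -2.457
vertex -3.116 0.347 -2.645
vertex -3.216 -0.387 -3.082
endloop
endfacet
facet normal 0.658 0.318 -0.683
outer loop
vertex -1.925 0.921 -3.881
vertex -2.024 0.187 -4.318
vertex -2.463 0.923 -4.398
endloop
endfacet
facet normal -0.218 0.948 0.230
outer loop
vertex -1.925 0.921 -3.881
vertex -2.463 0.923 -4.398
vertex -3.116 0.347 -2.645
endloop
endfacet
facet normal -0.219 0.948 0.230
outer loop
vertex -3.116 0.347 -2.645
vertex -2.463 0.923 -4.398
vertex -3.654 0.348 -3.162
endloop
endfacet
facet normal -0.657 -0.317 0.683
outer loop
vertex -3.116 0.347 -2.645
vertex -3.654 0.348 -3.162
vertex -3.216 -0.387 -3.082
endloop
endfacet
facet normal 0.658 0.318 -0.682
outer loop
vertex -2.463 0.923 -4.398
vertex -2.024 0.187 -4.318
vertex -2.67 0.371 -4.855
endloop
endfacet
facet normal -0.700 0.593 -0.399
outer loop
vertex -2.463 0.923 -4.398
vertex -2.67 0.371 -4.855
vertex -3.654 0.348 -3.162
endloop
endfacet
facet normal -0.700 0.593 -0.399
outer loop
vertex -3.654 0.348 -3.162
vertex -2.67 0.371 -4.855
vertex -3.861 -0.204 -3.619
endloop
endfacet
facet normal -0.658 -0.318 0.682
outer loop
vertex -3.654 0.348 -3.162
vertex -3.861 -0.204 -3.619
vertex -3.216 -0.387 -3.082
endloop
endfacet
facet normal 0.658 0.317 -0.683
outer loop
vertex -2.67 0.371 -4.855
vertex -2.024 0.187 -4.318
vertex -2.392 -0.32 -4.908
endloop
endfacet
facet normal -0.654 -0.208 -0.727
outer loop
vertex -2.67 0.371 -4.855
vertex -2.392 -0.32 -4.908
vertex -3.861 -0.204 -3.619
endloop
endfacet
facet normal -0.654 -0.208 -0.727
outer loop
vertex -3.861 -0.204 -3.619
vertex -2.392 -0.32 -4.908
vertex -3.583 -0.894 -3.672
endloop
endfacet
facet normal -0.658 -0.318 0.682
outer loop
vertex -3.861 -0.204 -3.619
vertex -3.583 -0.894 -3.672
vertex -3.216 -0.387 -3.082
endloop
endfacet
facet normal 0.658 0.318 -0.683
outer loop
vertex -2.392 -0.32 -4.908
vertex -2.024 0.187 -4.318
vertex -1.836 -0.628 -4.516
endloop
endfacet
facet normal -0.115 -0.854 -0.508
outer loop
vertex -2.392 -0.32 -4.908
vertex -1.836 -0.628 -4.516
vertex -3.583 -0.894 -3.672
endloop
endfacet
facet normal -0.116 -0.853 -0.508
outer loop
vertex -3.583 -0.894 -3.672
vertex -1.836 -0.628 -4.516
vertex -3.027 -1.203 -3.28
endloop
endfacet
facet normal -0.658 -0.318 0.683
outer loop
vertex -3.583 -0.894 -3.672
vertex -3.027 -1.203 -3.28
vertex -3.216 -0.387 -3.082
endloop
endfacet
facet normal 0.659 0.318 -0.682
outer loop
vertex -1.836 -0.628 -4.516
vertex -2.024 0.187 -4.318
vertex -1.423 -0.323 -3.975
endloop
endfacet
facet normal 0.510 -0.855 0.093
outer loop
vertex -1.836 -0.628 -4.516
vertex -1.423 -0.323 -3.975
vertex -3.027 -1.203 -3.28
endloop
endfacet
facet normal 0.510 -0.855 0.094
outer loop
vertex -3.027 -1.203 -3.28
vertex -1.423 -0.323 -3.975
vertex -2.614 -0.897 -2.739
endloop
endfacet
facet normal -0.658 -0.318 0.682
outer loop
vertex -3.027 -1.203 -3.28
vertex -2.614 -0.897 -2.739
vertex -3.216 -0.387 -3.082
endloop
endfacet
facet normal -0.707 -0.462 0.535
outer loop
vertex -3.207 -1.872 -0.735
vertex -3.105 -1.006 0.147
vertex -4.169 -1.123 -1.36
endloop
endfacet
facet normal -0.082 -0.699 -0.711
outer loop
vertex -3.235 -0.514 -2.067
vertex -3.207 -1.872 -0.735
vertex -4.169 -1.123 -1.36
endloop
endfacet
facet normal -0.708 -0.461 0.535
outer loop
vertex -4.169 -1.123 -1.36
vertex -3.105 -1.006 0.147
vertex -4.067 -0.257 -0.479
endloop
endfacet
facet normal -0.702 0.547 -0.456
outer loop
vertex -4.067 -0.257 -0.479
vertex -3.235 -0.514 -2.067
vertex -4.169 -1.123 -1.36
endloop
endfacet
facet normal 0.702 -0.547 0.456
outer loop
vertex -3.207 -1.872 -0.735
vertex -2.171 -0.397 -0.56
vertex -3.105 -1.006 0.147
endloop
endfacet
facet normal -0.082 -0.699 -0.711
outer loop
vertex -2.273 -1.263 -1.441
vertex -3.207 -1.872 -0.735
vertex -3.235 -0.514 -2.067
endloop
endfacet
facet normal 0.702 -0.547 0.456
outer loop
vertex -2.273 -1.263 -1.441
vertex -2.171 -0.397 -0.56
vertex -3.207 -1.872 -0.735
endloop
endfacet
facet normal 0.082 0.699 0.710
outer loop
vertex -3.105 -1.006 0.147
vertex -2.171 -0.397 -0.56
vertex -4.067 -0.257 -0.479
endloop
endfacet
facet normal -0.702 0.547 -0.456
outer loop
vertex -3.133 0.352 -1.185
vertex -3.235 -0.514 -2.067
vertex -4.067 -0.257 -0.479
endloop
endfacet
facet normal 0.082 0.698 0.711
outer loop
vertex -4.067 -0.257 -0.479
vertex -2.171 -0.397 -0.56
vertex -3.133 0.352 -1.185
endloop
endfacet
facet normal 0.708 0.462 -0.535
outer loop
vertex -3.133 0.352 -1.185
vertex -2.273 -1.263 -1.441
vertex -3.235 -0.514 -2.067
endloop
endfacet
facet normal 0.707 0.462 -0.536
outer loop
vertex -2.171 -0.397 -0.56
vertex -2.273 -1.263 -1.441
vertex -3.133 0.352 -1.185
endloop
endfacet

endsolid


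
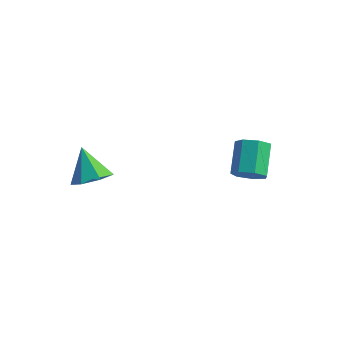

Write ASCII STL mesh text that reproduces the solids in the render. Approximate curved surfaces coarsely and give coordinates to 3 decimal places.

solid 
facet normal 0.520 -0.317 -0.793
outer loop
vertex 0.944 -0.992 0.146
vertex 0.465 -0.711 -0.28
vertex 1.043 -0.416 -0.019
endloop
endfacet
facet normal 0.503 0.157 0.850
outer loop
vertex 0.944 -0.992 0.146
vertex 1.043 -0.416 -0.019
vertex -0.165 -0.329 0.68
endloop
endfacet
facet normal 0.520 -0.316 -0.794
outer loop
vertex 1.043 -0.416 -0.019
vertex 0.465 -0.711 -0.28
vertex 0.707 -0.062 -0.38
endloop
endfacet
facet normal 0.337 0.810 0.481
outer loop
vertex 1.043 -0.416 -0.019
vertex 0.707 -0.062 -0.38
vertex -0.165 -0.329 0.68
endloop
endfacet
facet normal 0.520 -0.316 -0.794
outer loop
vertex 0.707 -0.062 -0.38
vertex 0.465 -0.711 -0.28
vertex 0.188 -0.197 -0.666
endloop
endfacet
facet normal -0.265 0.964 0.025
outer loop
vertex 0.707 -0.062 -0.38
vertex 0.188 -0.197 -0.666
vertex -0.165 -0.329 0.68
endloop
endfacet
facet normal 0.521 -0.315 -0.793
outer loop
vertex 0.188 -0.197 -0.666
vertex 0.465 -0.711 -0.28
vertex -0.122 -0.719 -0.662
endloop
endfacet
facet normal -0.847 0.502 -0.173
outer loop
vertex 0.188 -0.197 -0.666
vertex -0.122 -0.719 -0.662
vertex -0.165 -0.329 0.68
endloop
endfacet
facet normal 0.520 -0.317 -0.793
outer loop
vertex -0.122 -0.719 -0.662
vertex 0.465 -0.711 -0.28
vertex 0.009 -1.235 -0.37
endloop
endfacet
facet normal -0.973 -0.227 0.035
outer loop
vertex -0.122 -0.719 -0.662
vertex 0.009 -1.235 -0.37
vertex -0.165 -0.329 0.68
endloop
endfacet
facet normal 0.519 -0.315 -0.794
outer loop
vertex 0.009 -1.235 -0.37
vertex 0.465 -0.711 -0.28
vertex 0.484 -1.357 -0.011
endloop
endfacet
facet normal -0.547 -0.677 0.493
outer loop
vertex 0.009 -1.235 -0.37
vertex 0.484 -1.357 -0.011
vertex -0.165 -0.329 0.68
endloop
endfacet
facet normal 0.521 -0.315 -0.793
outer loop
vertex 0.484 -1.357 -0.011
vertex 0.465 -0.711 -0.28
vertex 0.944 -0.992 0.146
endloop
endfacet
facet normal 0.109 -0.506 0.856
outer loop
vertex 0.484 -1.357 -0.011
vertex 0.944 -0.992 0.146
vertex -0.165 -0.329 0.68
endloop
endfacet
facet normal 0.306 -0.754 -0.582
outer loop
vertex 4.531 2.894 -1.215
vertex 4.138 2.536 -0.958
vertex 4.069 2.876 -1.435
endloop
endfacet
facet normal 0.303 0.657 -0.691
outer loop
vertex 4.531 2.894 -1.215
vertex 4.069 2.876 -1.435
vertex 4.154 3.821 -0.499
endloop
endfacet
facet normal 0.305 0.656 -0.690
outer loop
vertex 4.154 3.821 -0.499
vertex 4.069 2.876 -1.435
vertex 3.692 3.804 -0.719
endloop
endfacet
facet normal -0.305 0.754 0.582
outer loop
vertex 4.154 3.821 -0.499
vertex 3.692 3.804 -0.719
vertex 3.762 3.464 -0.242
endloop
endfacet
facet normal 0.305 -0.754 -0.582
outer loop
vertex 4.069 2.876 -1.435
vertex 4.138 2.536 -0.958
vertex 3.659 2.603 -1.296
endloop
endfacet
facet normal -0.515 0.383 -0.767
outer loop
vertex 4.069 2.876 -1.435
vertex 3.659 2.603 -1.296
vertex 3.692 3.804 -0.719
endloop
endfacet
facet normal -0.517 0.382 -0.766
outer loop
vertex 3.692 3.804 -0.719
vertex 3.659 2.603 -1.296
vertex 3.283 3.53 -0.58
endloop
endfacet
facet normal -0.307 0.753 0.582
outer loop
vertex 3.692 3.804 -0.719
vertex 3.283 3.53 -0.58
vertex 3.762 3.464 -0.242
endloop
endfacet
facet normal 0.305 -0.754 -0.582
outer loop
vertex 3.659 2.603 -1.296
vertex 4.138 2.536 -0.958
vertex 3.61 2.279 -0.902
endloop
endfacet
facet normal -0.947 -0.179 -0.265
outer loop
vertex 3.659 2.603 -1.296
vertex 3.61 2.279 -0.902
vertex 3.283 3.53 -0.58
endloop
endfacet
facet normal -0.947 -0.179 -0.265
outer loop
vertex 3.283 3.53 -0.58
vertex 3.61 2.279 -0.902
vertex 3.234 3.206 -0.186
endloop
endfacet
facet normal -0.307 0.754 0.582
outer loop
vertex 3.283 3.53 -0.58
vertex 3.234 3.206 -0.186
vertex 3.762 3.464 -0.242
endloop
endfacet
facet normal 0.305 -0.754 -0.581
outer loop
vertex 3.61 2.279 -0.902
vertex 4.138 2.536 -0.958
vertex 3.959 2.149 -0.55
endloop
endfacet
facet normal -0.665 -0.606 0.436
outer loop
vertex 3.61 2.279 -0.902
vertex 3.959 2.149 -0.55
vertex 3.234 3.206 -0.186
endloop
endfacet
facet normal -0.665 -0.606 0.436
outer loop
vertex 3.234 3.206 -0.186
vertex 3.959 2.149 -0.55
vertex 3.583 3.076 0.165
endloop
endfacet
facet normal -0.306 0.753 0.583
outer loop
vertex 3.234 3.206 -0.186
vertex 3.583 3.076 0.165
vertex 3.762 3.464 -0.242
endloop
endfacet
facet normal 0.306 -0.754 -0.581
outer loop
vertex 3.959 2.149 -0.55
vertex 4.138 2.536 -0.958
vertex 4.442 2.311 -0.506
endloop
endfacet
facet normal 0.119 -0.576 0.809
outer loop
vertex 3.959 2.149 -0.55
vertex 4.442 2.311 -0.506
vertex 3.583 3.076 0.165
endloop
endfacet
facet normal 0.118 -0.577 0.808
outer loop
vertex 3.583 3.076 0.165
vertex 4.442 2.311 -0.506
vertex 4.066 3.238 0.21
endloop
endfacet
facet normal -0.307 0.753 0.583
outer loop
vertex 3.583 3.076 0.165
vertex 4.066 3.238 0.21
vertex 3.762 3.464 -0.242
endloop
endfacet
facet normal 0.306 -0.754 -0.581
outer loop
vertex 4.442 2.311 -0.506
vertex 4.138 2.536 -0.958
vertex 4.697 2.642 -0.801
endloop
endfacet
facet normal 0.811 -0.114 0.573
outer loop
vertex 4.442 2.311 -0.506
vertex 4.697 2.642 -0.801
vertex 4.066 3.238 0.21
endloop
endfacet
facet normal 0.812 -0.113 0.573
outer loop
vertex 4.066 3.238 0.21
vertex 4.697 2.642 -0.801
vertex 4.321 3.57 -0.086
endloop
endfacet
facet normal -0.305 0.754 0.582
outer loop
vertex 4.066 3.238 0.21
vertex 4.321 3.57 -0.086
vertex 3.762 3.464 -0.242
endloop
endfacet
facet normal 0.306 -0.754 -0.582
outer loop
vertex 4.697 2.642 -0.801
vertex 4.138 2.536 -0.958
vertex 4.531 2.894 -1.215
endloop
endfacet
facet normal 0.895 0.435 -0.094
outer loop
vertex 4.697 2.642 -0.801
vertex 4.531 2.894 -1.215
vertex 4.321 3.57 -0.086
endloop
endfacet
facet normal 0.894 0.438 -0.096
outer loop
vertex 4.321 3.57 -0.086
vertex 4.531 2.894 -1.215
vertex 4.154 3.821 -0.499
endloop
endfacet
facet normal -0.305 0.754 0.582
outer loop
vertex 4.321 3.57 -0.086
vertex 4.154 3.821 -0.499
vertex 3.762 3.464 -0.242
endloop
endfacet

endsolid
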